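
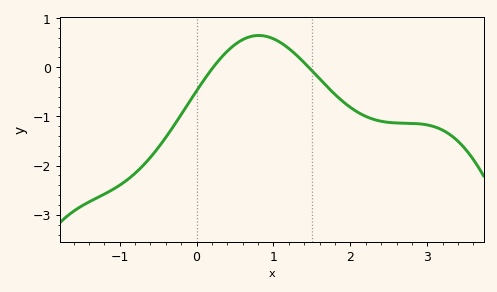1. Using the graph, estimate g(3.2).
-1.3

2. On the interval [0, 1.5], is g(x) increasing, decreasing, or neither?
neither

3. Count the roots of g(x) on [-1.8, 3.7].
2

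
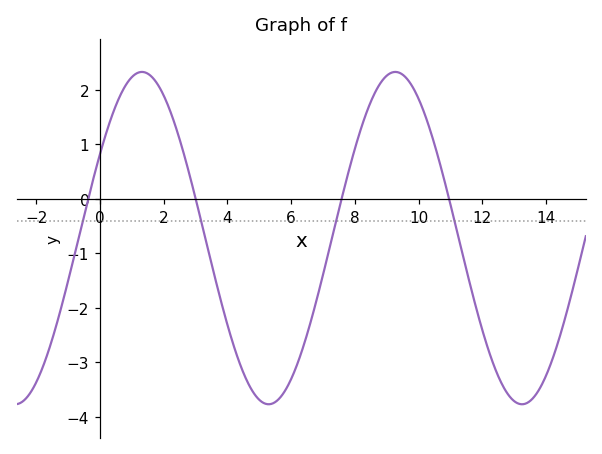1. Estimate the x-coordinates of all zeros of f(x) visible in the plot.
-0.5, 3, 7.5, 11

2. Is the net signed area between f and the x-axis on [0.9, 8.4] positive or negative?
negative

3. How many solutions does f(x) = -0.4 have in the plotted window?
4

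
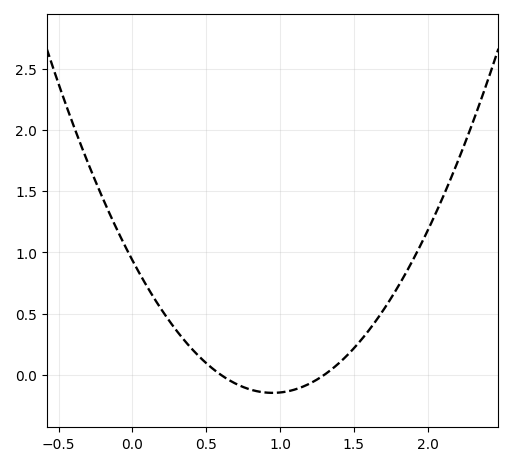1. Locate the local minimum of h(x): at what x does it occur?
0.95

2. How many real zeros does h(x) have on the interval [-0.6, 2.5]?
2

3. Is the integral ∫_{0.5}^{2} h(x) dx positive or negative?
positive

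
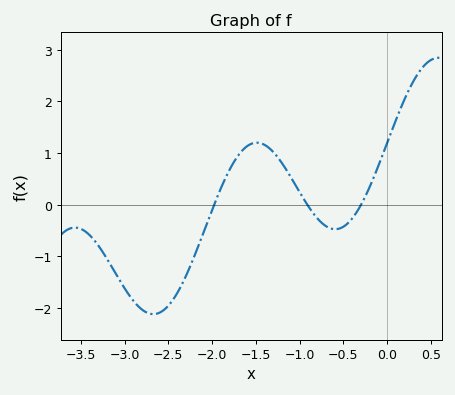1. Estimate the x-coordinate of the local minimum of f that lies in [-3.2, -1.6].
-2.7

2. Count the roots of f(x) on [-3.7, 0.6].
3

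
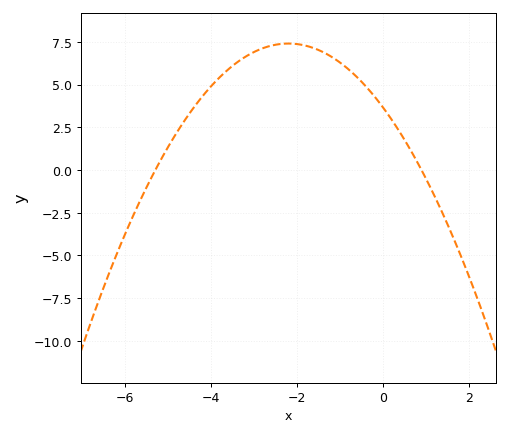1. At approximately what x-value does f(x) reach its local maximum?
-2.2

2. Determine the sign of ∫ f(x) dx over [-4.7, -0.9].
positive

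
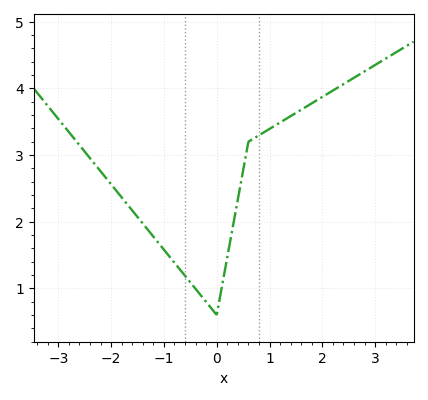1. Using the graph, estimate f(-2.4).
3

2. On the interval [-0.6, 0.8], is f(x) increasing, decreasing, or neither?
neither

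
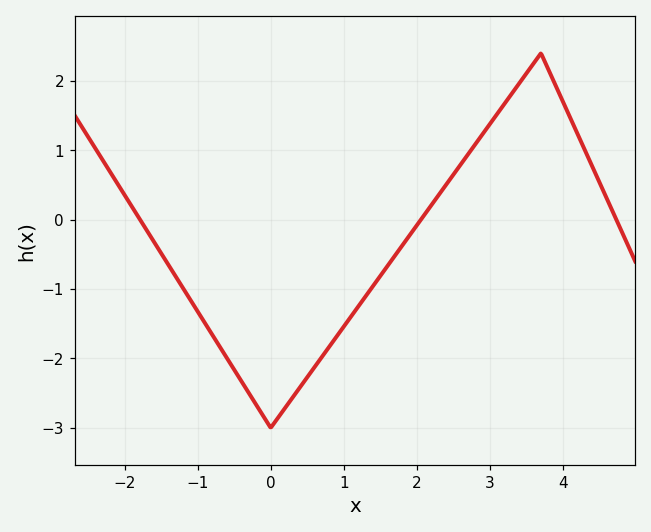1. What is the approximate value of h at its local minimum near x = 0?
-3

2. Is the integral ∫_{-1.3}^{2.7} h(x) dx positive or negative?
negative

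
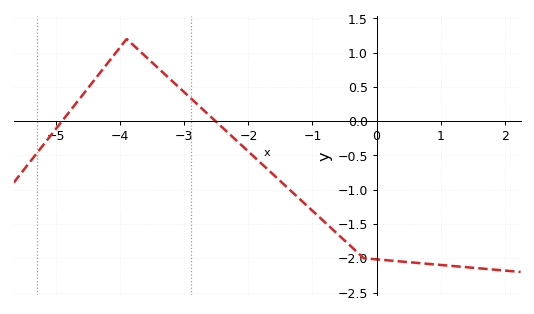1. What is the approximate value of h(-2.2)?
-0.25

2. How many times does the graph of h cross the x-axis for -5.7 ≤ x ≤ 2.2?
2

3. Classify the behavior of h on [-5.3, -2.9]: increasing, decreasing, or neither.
neither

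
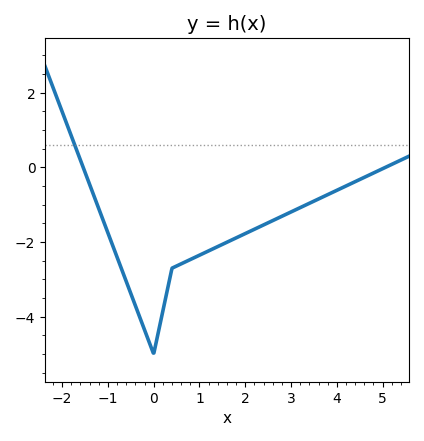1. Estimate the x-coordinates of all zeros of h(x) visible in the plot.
-1.6, 5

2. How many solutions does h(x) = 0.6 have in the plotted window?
1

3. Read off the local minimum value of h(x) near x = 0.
-5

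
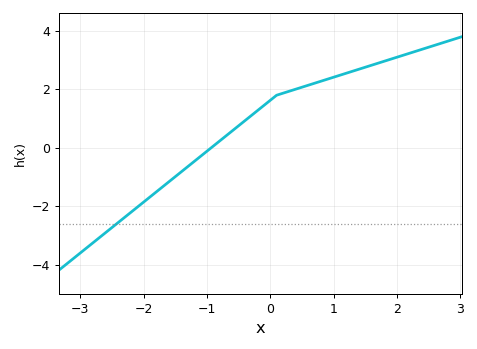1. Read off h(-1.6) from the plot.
-1.17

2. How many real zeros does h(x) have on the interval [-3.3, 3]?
1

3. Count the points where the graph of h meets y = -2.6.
1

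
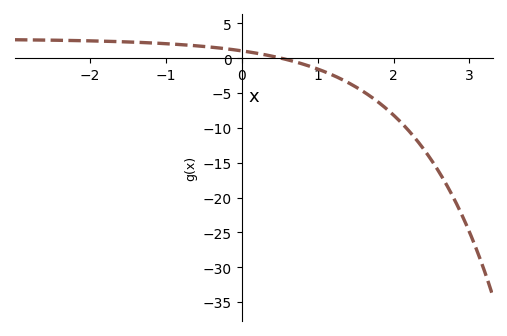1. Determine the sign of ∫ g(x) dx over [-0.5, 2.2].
negative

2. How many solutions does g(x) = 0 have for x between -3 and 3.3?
1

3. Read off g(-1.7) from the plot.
2.41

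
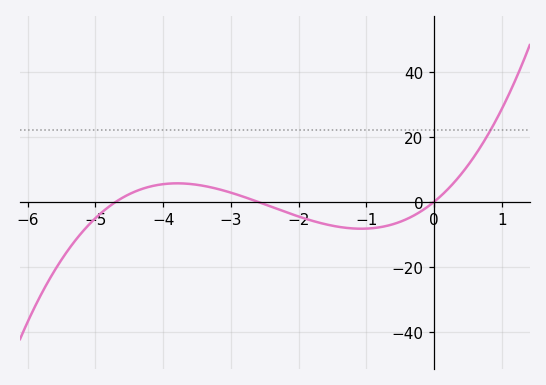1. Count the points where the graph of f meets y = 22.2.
1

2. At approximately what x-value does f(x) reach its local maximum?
-3.8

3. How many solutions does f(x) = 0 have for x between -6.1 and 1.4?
3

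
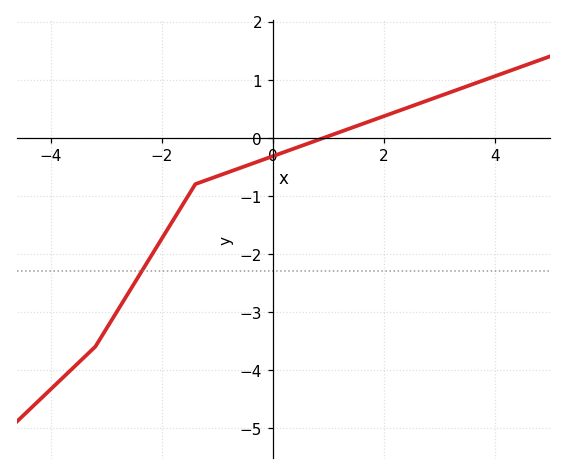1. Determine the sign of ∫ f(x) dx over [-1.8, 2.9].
negative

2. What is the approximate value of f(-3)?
-3.3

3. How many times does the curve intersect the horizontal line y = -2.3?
1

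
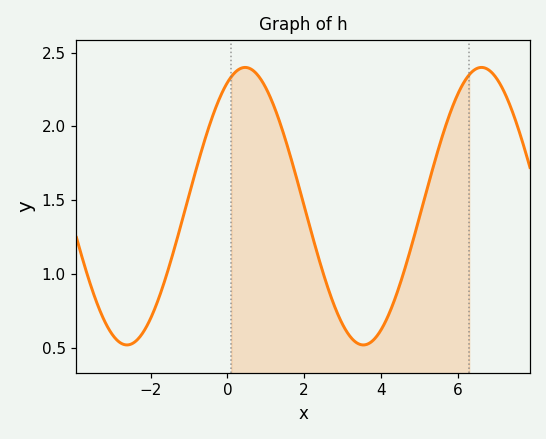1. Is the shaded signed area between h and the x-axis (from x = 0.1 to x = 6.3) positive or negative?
positive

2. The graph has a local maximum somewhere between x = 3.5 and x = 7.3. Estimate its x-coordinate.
6.6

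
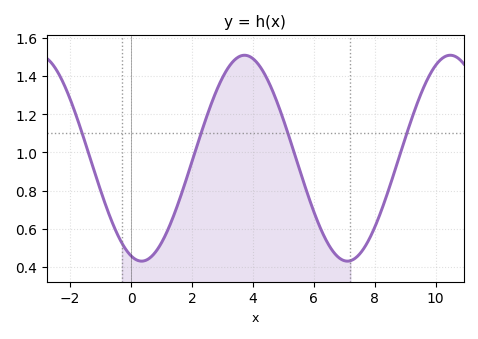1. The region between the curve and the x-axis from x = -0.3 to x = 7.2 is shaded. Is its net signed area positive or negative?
positive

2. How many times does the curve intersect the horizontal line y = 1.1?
4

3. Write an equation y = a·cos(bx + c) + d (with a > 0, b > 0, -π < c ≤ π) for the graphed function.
y = 0.54cos(0.93x + 2.8) + 0.97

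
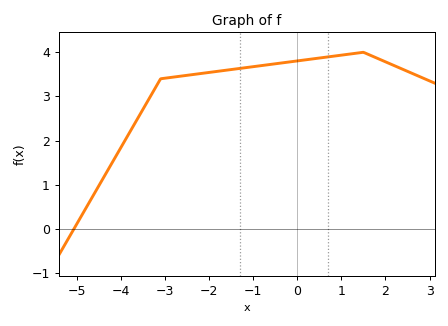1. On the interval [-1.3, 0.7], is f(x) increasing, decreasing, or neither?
increasing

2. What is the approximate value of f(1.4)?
3.99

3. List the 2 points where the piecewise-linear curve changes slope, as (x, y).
(-3.1, 3.4); (1.5, 4)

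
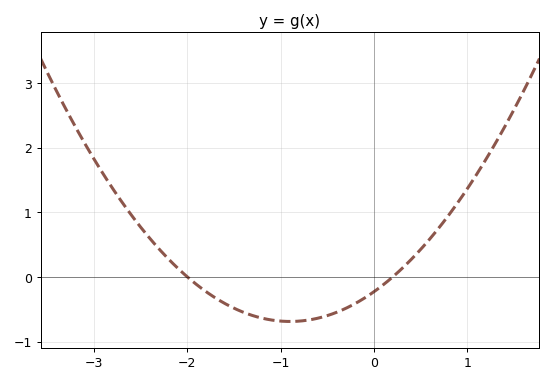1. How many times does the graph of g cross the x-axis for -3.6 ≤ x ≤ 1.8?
2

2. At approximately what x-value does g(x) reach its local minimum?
-0.9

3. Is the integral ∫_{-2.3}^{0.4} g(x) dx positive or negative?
negative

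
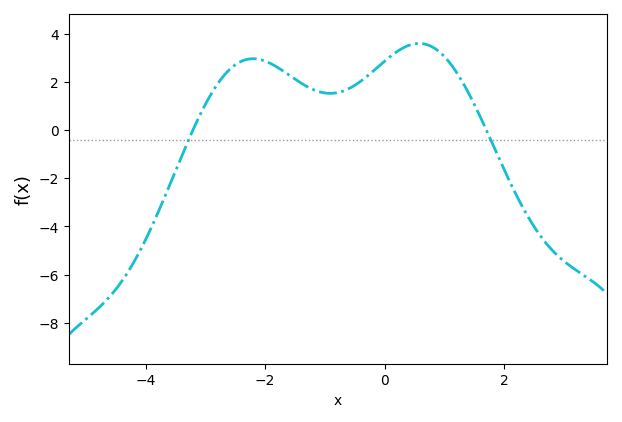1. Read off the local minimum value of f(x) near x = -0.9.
1.52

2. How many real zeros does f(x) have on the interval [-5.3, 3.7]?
2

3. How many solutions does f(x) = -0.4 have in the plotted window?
2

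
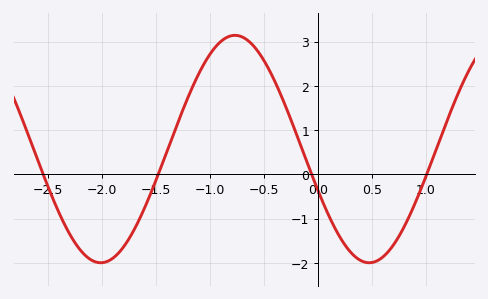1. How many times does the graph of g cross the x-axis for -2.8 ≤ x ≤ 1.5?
4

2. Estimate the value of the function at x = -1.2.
1.7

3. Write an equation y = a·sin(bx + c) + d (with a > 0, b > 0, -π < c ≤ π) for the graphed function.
y = 2.57sin(2.5x - 2.8) + 0.57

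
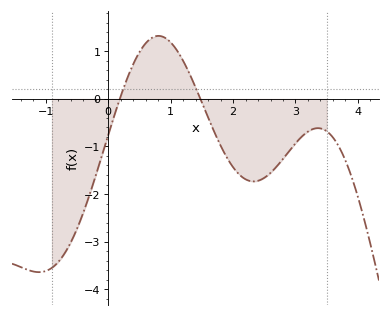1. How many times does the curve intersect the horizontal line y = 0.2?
2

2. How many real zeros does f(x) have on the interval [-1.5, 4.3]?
2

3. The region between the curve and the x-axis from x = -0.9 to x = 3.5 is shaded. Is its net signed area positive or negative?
negative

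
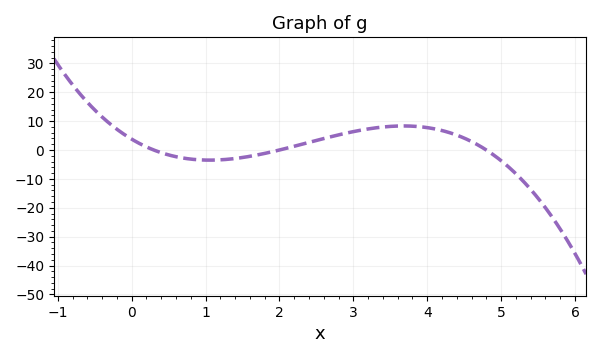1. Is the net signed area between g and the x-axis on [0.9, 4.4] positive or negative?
positive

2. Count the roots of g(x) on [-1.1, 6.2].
3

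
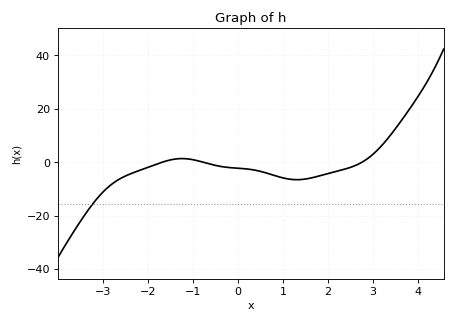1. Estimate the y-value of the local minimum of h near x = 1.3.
-6.55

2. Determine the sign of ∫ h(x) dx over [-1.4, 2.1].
negative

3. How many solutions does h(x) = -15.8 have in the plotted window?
1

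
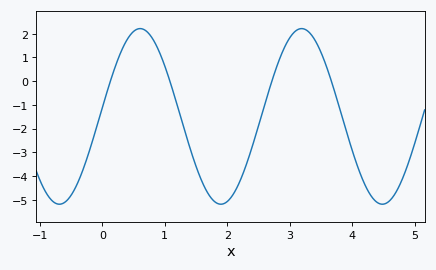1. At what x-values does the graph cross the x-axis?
0.1, 1.1, 2.7, 3.7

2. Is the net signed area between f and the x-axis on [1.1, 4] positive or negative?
negative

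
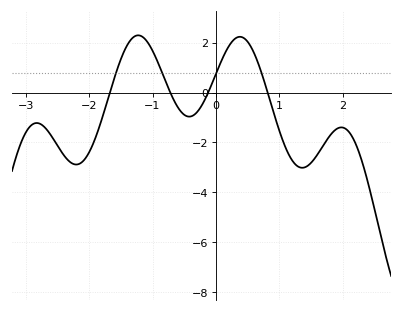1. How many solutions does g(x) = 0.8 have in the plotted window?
4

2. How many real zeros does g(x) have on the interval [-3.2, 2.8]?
4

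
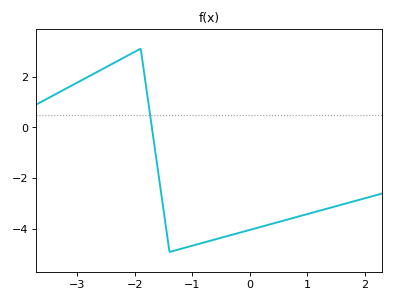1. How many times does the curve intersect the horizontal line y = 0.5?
1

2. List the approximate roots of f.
-1.71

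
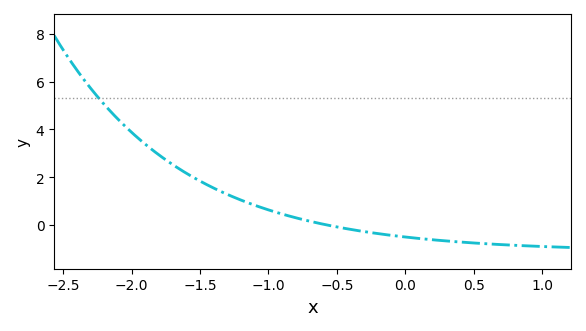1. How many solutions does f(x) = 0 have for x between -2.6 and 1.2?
1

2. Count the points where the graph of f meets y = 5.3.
1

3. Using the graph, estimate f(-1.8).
3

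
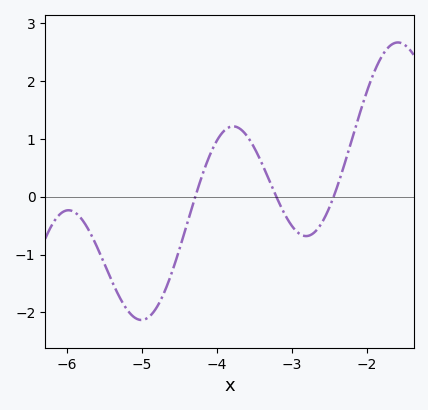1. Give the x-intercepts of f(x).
-4.29, -3.21, -2.44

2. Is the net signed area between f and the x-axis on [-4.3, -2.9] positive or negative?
positive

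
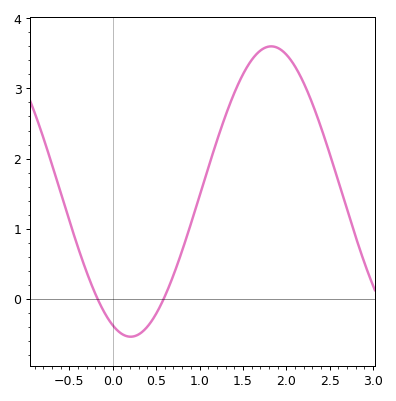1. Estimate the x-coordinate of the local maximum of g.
1.8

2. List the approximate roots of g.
-0.2, 0.6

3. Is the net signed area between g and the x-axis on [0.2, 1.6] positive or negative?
positive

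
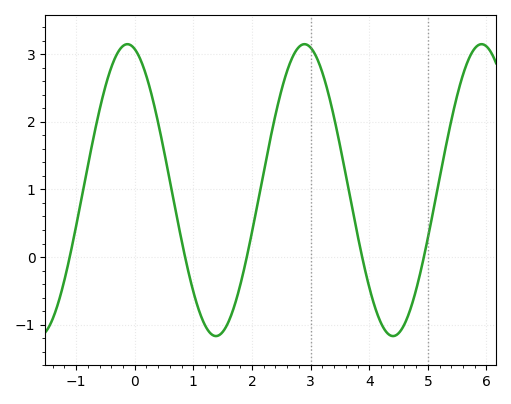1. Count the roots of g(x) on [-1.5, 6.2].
5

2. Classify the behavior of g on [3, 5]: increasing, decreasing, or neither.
neither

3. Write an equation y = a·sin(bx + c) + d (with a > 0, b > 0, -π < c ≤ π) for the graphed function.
y = 2.16sin(2.1x + 1.8) + 0.99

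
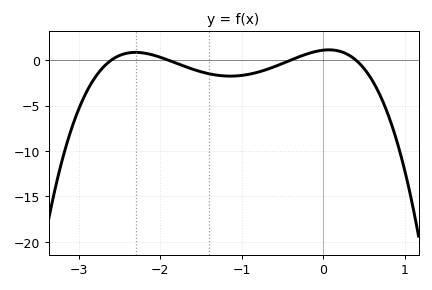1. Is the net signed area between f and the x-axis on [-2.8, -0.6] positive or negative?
negative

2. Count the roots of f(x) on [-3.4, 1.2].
4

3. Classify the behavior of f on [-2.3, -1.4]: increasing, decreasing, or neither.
decreasing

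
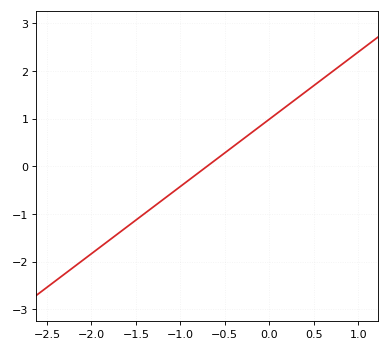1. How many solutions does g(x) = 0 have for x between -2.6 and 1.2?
1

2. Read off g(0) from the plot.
1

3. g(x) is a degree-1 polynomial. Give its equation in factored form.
y = 1.41(x + 0.7)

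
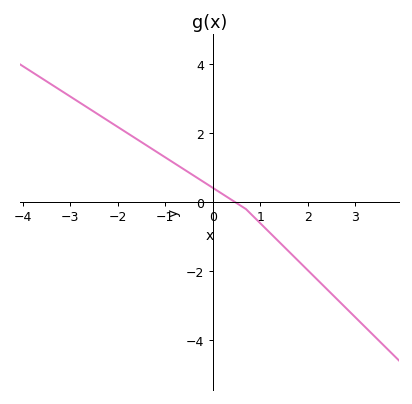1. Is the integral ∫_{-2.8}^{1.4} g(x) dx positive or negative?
positive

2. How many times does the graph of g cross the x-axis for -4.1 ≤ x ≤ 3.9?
1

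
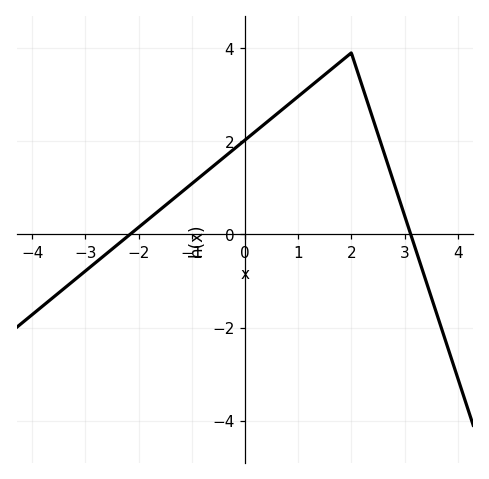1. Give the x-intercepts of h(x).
-2.2, 3.2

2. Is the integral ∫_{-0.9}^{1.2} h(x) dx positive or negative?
positive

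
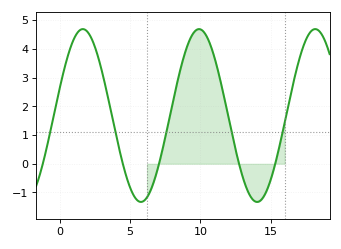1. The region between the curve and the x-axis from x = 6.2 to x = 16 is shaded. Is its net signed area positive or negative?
positive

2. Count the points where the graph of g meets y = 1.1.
5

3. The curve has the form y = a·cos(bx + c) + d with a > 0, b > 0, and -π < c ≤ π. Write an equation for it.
y = 3.01cos(0.76x - 1.2) + 1.68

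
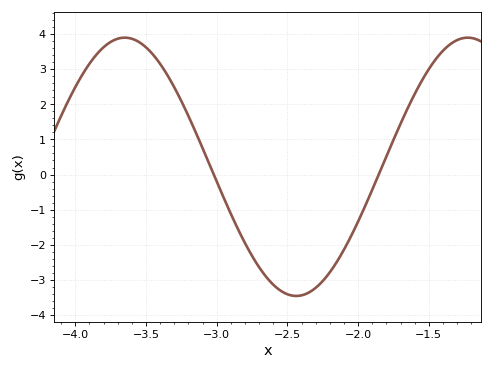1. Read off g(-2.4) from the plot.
-3.44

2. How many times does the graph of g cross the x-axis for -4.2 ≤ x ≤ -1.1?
2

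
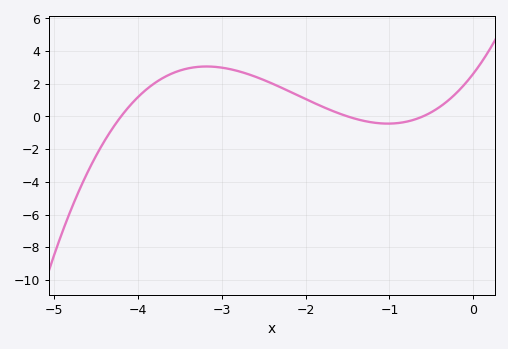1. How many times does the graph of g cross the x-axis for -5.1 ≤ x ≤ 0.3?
3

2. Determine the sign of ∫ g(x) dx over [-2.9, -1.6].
positive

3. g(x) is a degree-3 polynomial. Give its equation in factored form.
y = 0.69(x + 4.2)(x + 1.5)(x + 0.6)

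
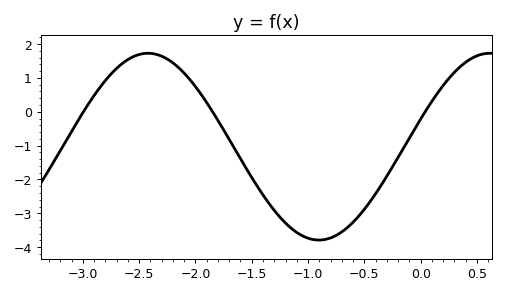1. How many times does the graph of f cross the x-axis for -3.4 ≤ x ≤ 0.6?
3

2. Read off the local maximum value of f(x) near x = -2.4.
1.7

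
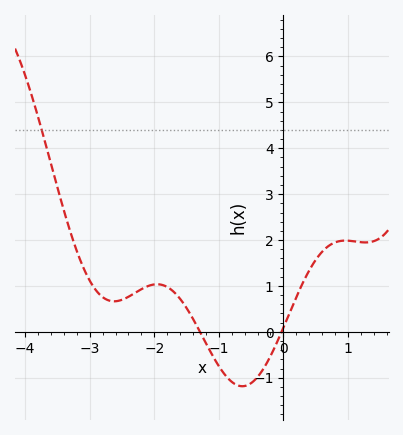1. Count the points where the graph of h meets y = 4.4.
1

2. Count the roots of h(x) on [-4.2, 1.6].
2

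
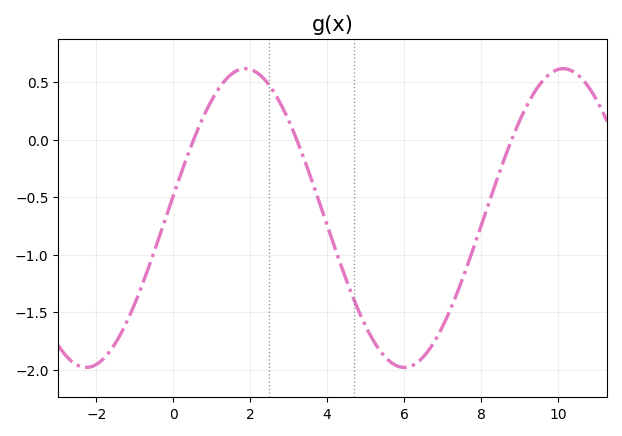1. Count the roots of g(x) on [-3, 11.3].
3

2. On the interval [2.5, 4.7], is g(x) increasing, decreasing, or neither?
decreasing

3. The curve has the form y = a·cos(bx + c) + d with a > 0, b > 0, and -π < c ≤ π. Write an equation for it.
y = 1.3cos(0.76x - 1.4) - 0.68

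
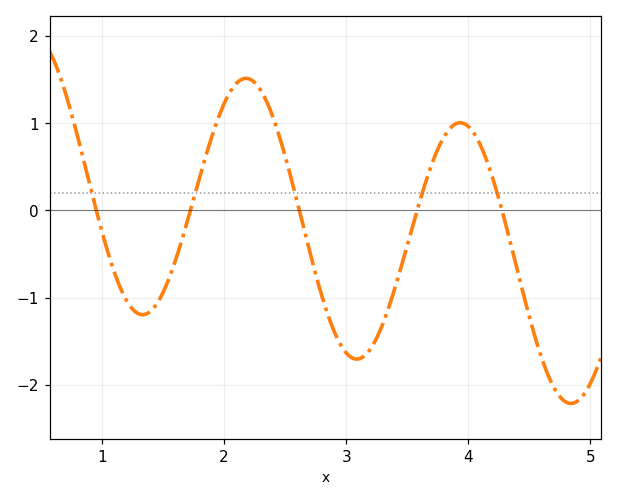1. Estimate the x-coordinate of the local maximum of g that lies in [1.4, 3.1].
2.18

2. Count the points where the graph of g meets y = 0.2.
5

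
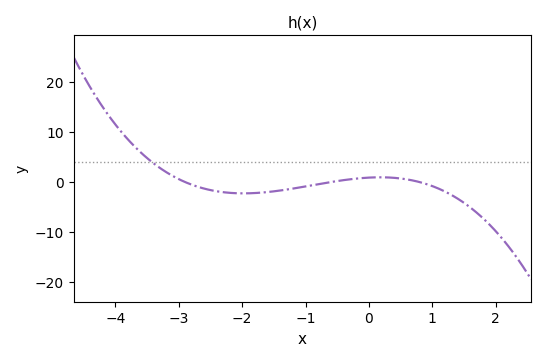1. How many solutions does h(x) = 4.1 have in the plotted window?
1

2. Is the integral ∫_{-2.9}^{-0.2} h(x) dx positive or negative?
negative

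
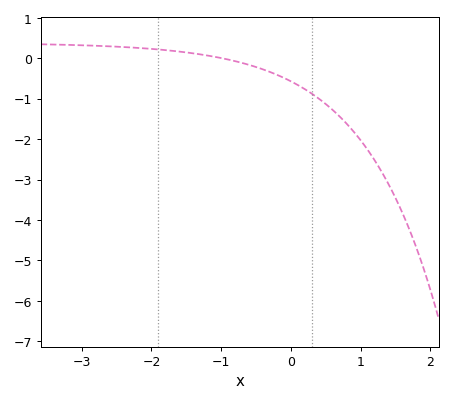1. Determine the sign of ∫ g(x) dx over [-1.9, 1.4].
negative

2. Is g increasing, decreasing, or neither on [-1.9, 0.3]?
decreasing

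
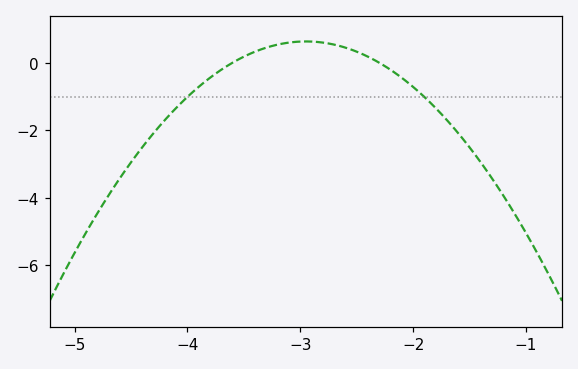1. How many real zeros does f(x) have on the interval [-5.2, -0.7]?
2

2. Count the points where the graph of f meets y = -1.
2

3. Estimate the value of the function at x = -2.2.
-0.2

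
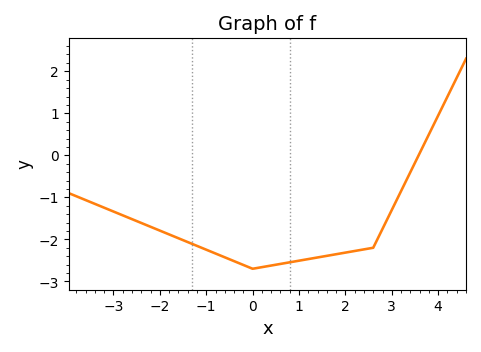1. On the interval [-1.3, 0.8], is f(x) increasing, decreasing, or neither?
neither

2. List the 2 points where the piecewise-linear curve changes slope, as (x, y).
(0, -2.7); (2.6, -2.2)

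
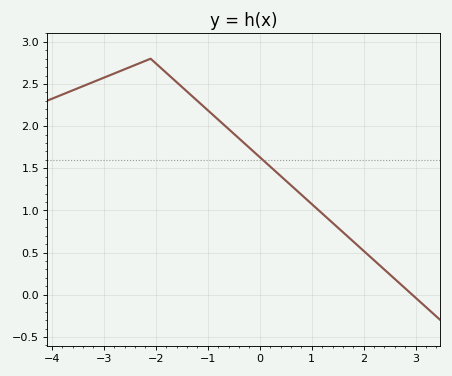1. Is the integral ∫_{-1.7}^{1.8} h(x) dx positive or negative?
positive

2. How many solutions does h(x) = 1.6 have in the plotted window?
1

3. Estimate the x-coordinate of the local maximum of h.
-2.1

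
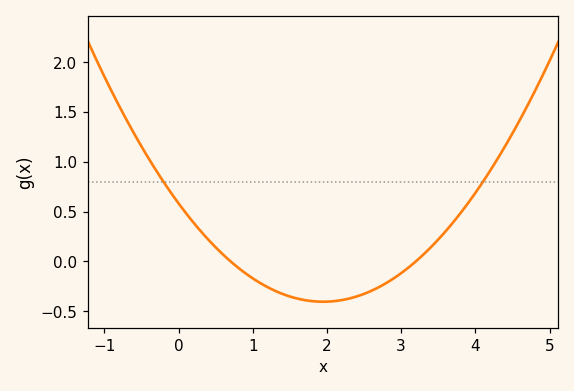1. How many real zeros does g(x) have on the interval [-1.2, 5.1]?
2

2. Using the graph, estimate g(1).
-0.15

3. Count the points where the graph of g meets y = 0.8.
2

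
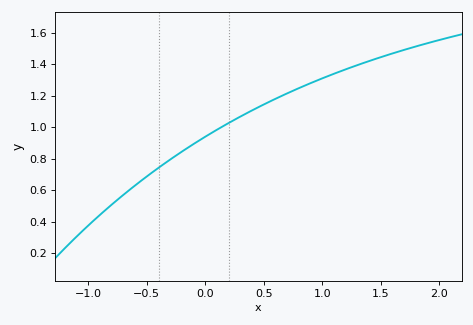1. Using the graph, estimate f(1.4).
1.42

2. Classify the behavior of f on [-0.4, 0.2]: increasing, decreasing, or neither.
increasing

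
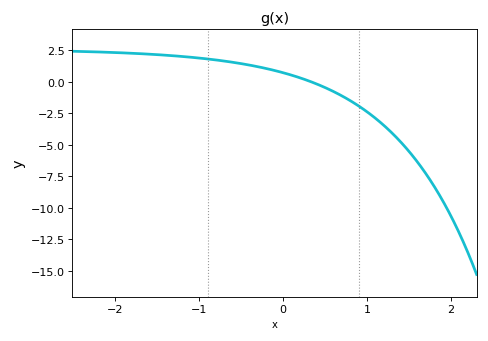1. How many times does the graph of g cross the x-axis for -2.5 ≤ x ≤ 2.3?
1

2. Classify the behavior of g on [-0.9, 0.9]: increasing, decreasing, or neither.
decreasing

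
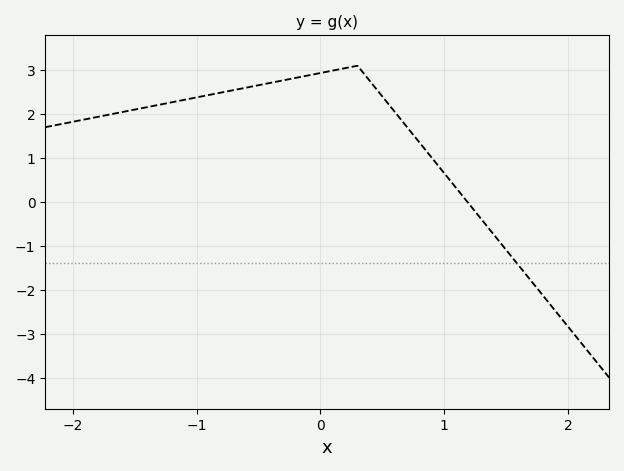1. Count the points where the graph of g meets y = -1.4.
1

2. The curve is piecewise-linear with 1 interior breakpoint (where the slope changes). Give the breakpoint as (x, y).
(0.3, 3.1)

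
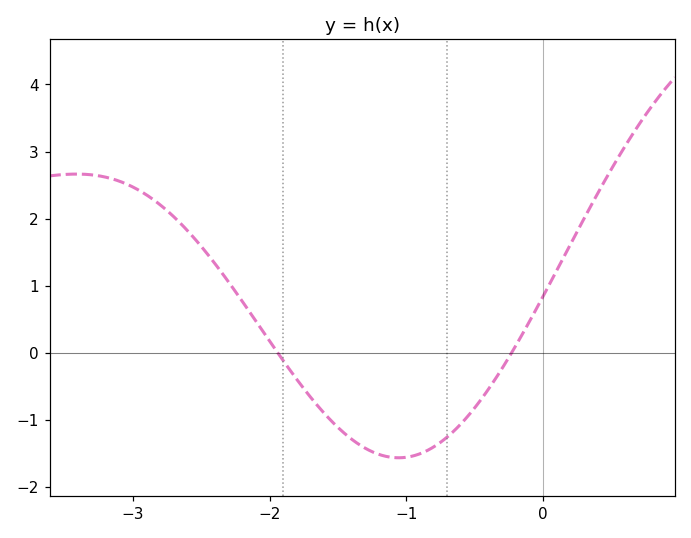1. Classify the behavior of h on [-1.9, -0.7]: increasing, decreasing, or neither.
neither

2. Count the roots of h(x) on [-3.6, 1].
2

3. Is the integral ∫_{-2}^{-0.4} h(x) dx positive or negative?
negative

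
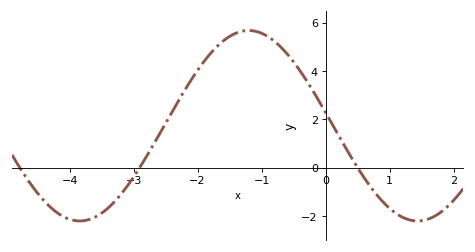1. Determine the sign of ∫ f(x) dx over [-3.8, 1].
positive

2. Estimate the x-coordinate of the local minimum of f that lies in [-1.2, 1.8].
1.4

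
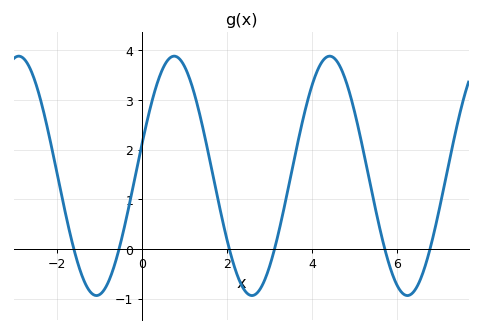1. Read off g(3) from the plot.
-0.3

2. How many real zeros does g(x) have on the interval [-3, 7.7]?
6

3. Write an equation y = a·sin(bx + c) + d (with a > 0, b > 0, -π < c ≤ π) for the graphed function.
y = 2.41sin(1.7x + 0.27) + 1.47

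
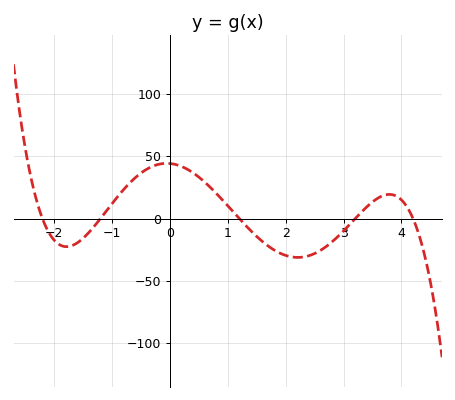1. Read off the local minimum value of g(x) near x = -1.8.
-20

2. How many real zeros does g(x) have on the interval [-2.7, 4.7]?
5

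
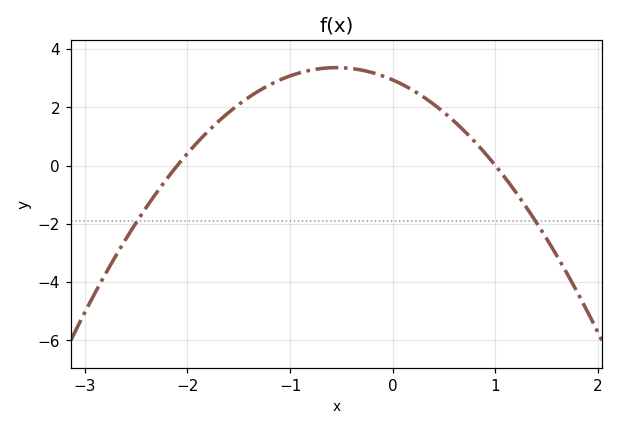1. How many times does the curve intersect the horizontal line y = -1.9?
2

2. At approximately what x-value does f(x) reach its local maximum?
-0.55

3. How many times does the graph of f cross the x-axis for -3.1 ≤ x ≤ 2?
2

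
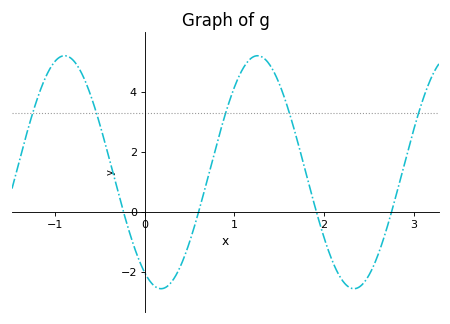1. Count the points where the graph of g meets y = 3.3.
5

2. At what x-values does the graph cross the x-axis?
-0.2, 0.6, 1.9, 2.8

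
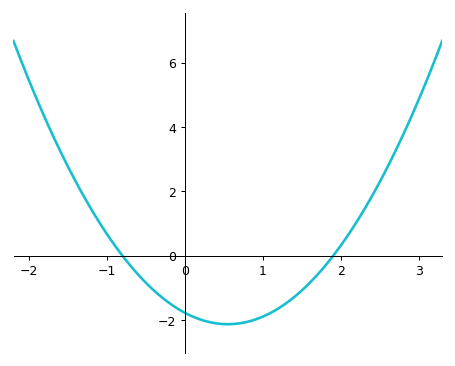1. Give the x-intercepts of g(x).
-0.8, 1.9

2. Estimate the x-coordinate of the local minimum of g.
0.5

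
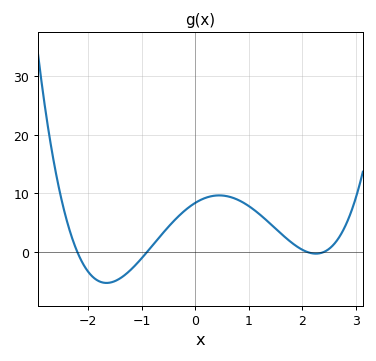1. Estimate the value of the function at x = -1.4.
-4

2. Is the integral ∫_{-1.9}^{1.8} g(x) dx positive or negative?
positive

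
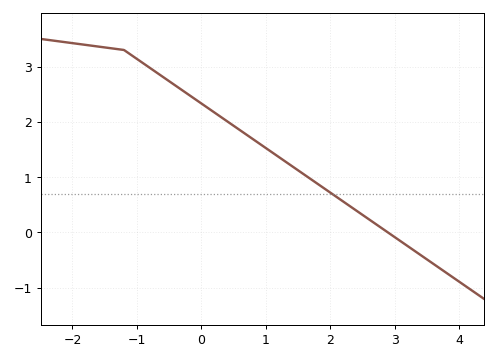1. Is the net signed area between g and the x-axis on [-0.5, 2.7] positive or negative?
positive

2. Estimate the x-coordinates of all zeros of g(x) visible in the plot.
2.89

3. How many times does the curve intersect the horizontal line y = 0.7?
1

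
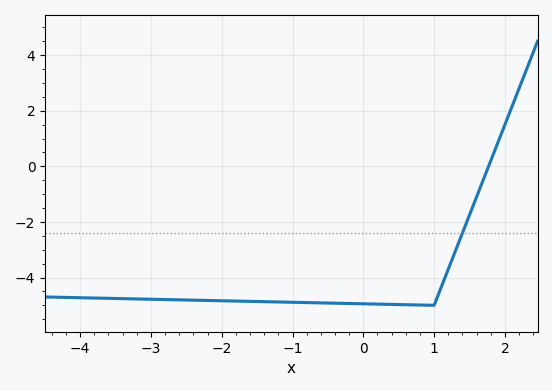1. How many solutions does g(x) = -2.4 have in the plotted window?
1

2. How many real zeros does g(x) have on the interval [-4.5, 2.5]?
1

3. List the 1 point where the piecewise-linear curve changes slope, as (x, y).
(1, -5)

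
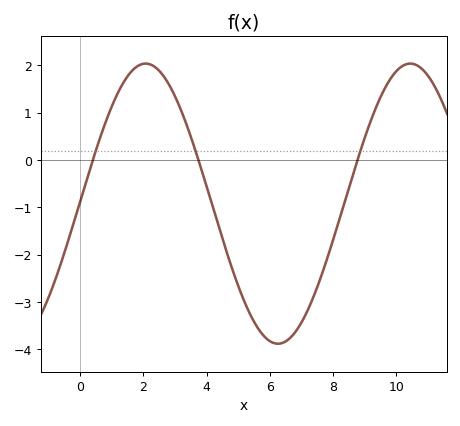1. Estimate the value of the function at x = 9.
0.463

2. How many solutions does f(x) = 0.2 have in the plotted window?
3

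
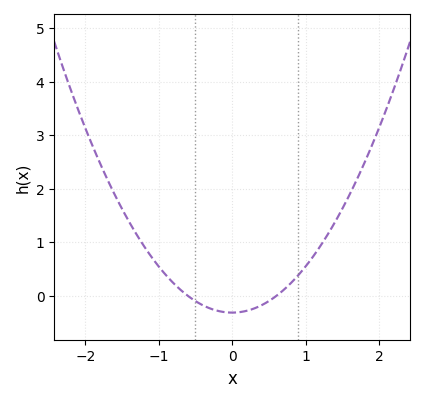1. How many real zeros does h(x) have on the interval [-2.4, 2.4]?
2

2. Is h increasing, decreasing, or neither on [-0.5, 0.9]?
neither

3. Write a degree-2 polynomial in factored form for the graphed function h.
y = 0.86(x + 0.6)(x - 0.6)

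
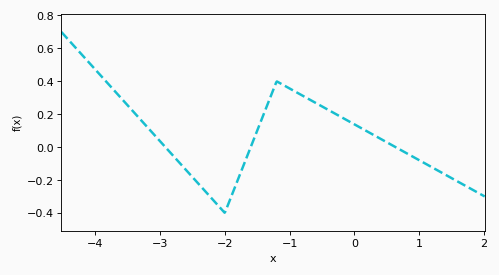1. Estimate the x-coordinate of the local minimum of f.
-2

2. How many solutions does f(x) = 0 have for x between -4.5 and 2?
3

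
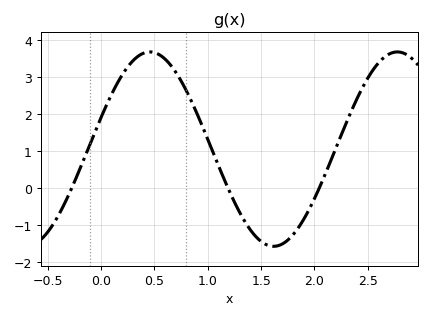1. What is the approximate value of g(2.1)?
0.378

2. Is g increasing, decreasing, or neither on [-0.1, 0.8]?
neither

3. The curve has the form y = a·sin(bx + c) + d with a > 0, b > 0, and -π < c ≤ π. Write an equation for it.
y = 2.63sin(2.71x + 0.33) + 1.06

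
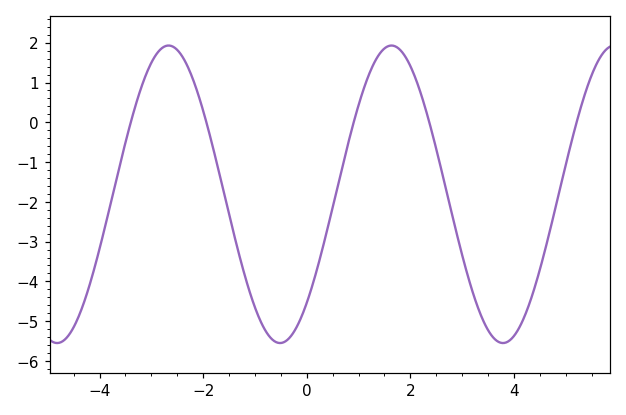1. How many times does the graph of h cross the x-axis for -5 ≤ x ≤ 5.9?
5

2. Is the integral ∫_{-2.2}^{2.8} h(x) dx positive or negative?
negative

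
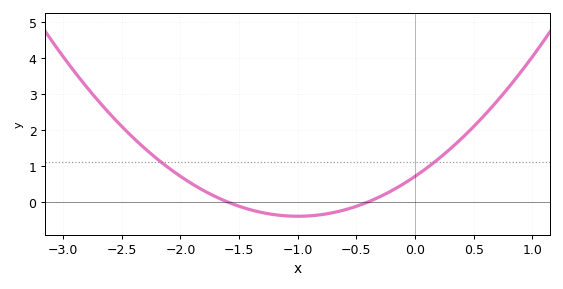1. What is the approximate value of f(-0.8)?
-0.4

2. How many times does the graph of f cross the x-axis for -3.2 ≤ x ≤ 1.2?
2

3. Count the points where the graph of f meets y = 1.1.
2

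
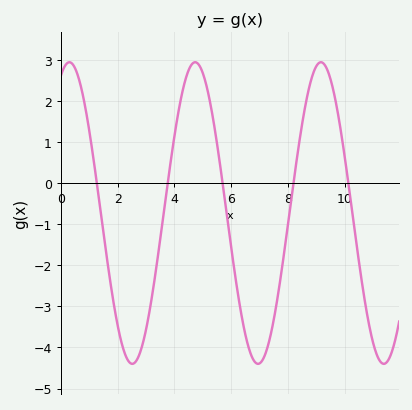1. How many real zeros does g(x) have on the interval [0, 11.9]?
5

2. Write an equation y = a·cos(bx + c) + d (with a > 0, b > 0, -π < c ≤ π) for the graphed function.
y = 3.67cos(1.4x - 0.43) - 0.73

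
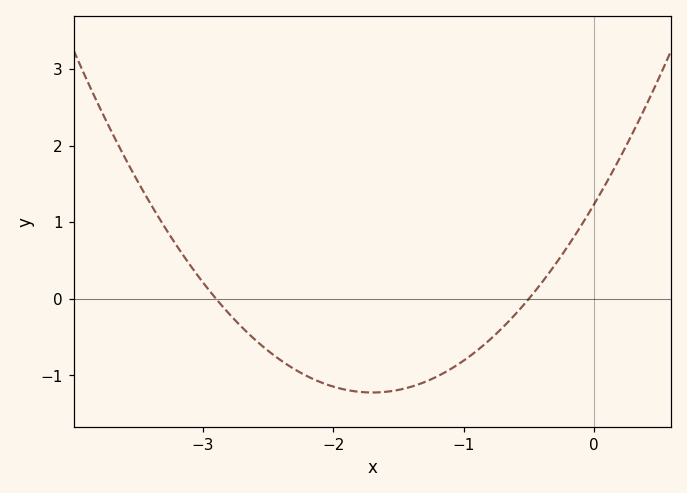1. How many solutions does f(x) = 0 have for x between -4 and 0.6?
2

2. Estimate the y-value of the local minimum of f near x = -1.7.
-1.22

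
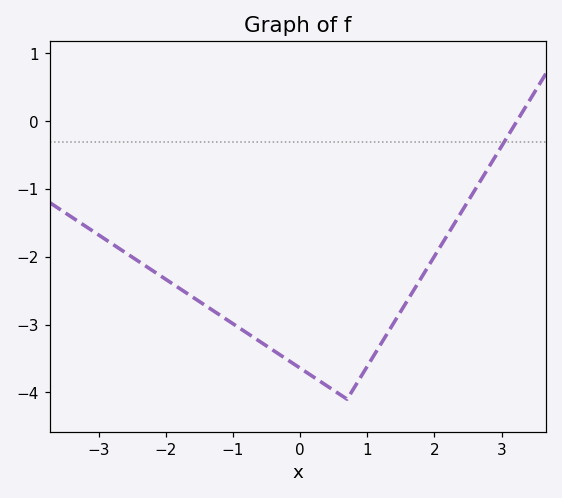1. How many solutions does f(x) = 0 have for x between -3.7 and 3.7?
1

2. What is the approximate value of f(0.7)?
-4.1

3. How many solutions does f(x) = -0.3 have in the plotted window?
1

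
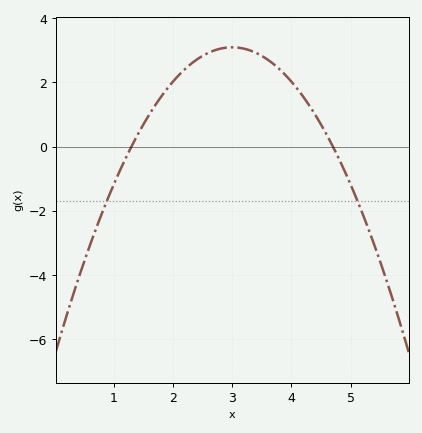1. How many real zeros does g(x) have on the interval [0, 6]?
2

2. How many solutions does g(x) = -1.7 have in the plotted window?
2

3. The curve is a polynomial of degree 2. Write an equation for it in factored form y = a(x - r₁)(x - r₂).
y = -1.07(x - 1.3)(x - 4.7)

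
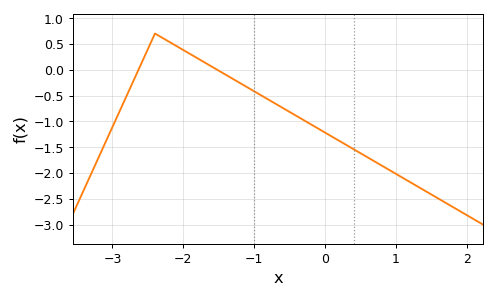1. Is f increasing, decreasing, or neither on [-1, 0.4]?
decreasing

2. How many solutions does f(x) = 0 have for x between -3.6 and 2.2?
2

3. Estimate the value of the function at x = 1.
-2.02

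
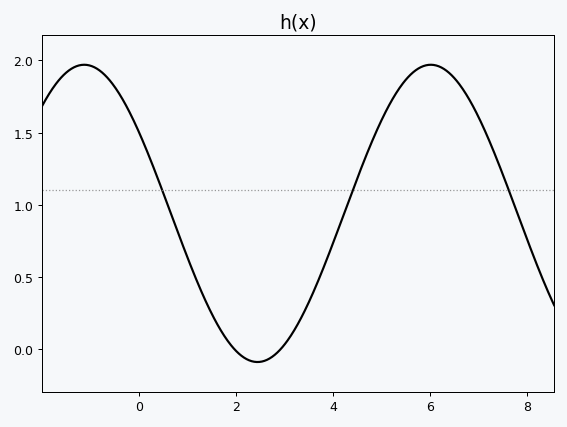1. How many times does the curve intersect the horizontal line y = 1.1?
3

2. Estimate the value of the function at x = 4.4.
1.1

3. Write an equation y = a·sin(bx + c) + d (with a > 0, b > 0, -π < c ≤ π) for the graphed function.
y = 1.03sin(0.88x + 2.6) + 0.94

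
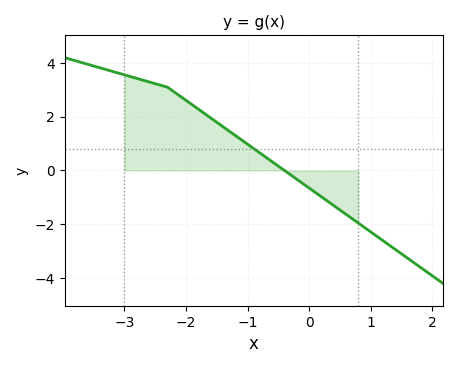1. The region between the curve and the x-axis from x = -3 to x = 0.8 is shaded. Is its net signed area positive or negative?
positive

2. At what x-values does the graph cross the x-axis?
-0.4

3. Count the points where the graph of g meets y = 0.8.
1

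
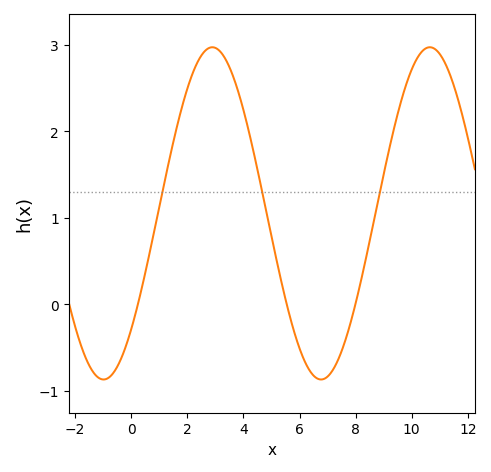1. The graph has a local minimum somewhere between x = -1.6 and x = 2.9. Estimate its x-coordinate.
-1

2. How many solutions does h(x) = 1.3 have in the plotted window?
3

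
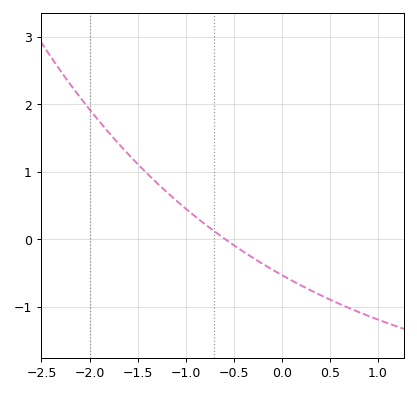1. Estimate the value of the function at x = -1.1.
0.6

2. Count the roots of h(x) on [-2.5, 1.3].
1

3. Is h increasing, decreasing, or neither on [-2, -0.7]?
decreasing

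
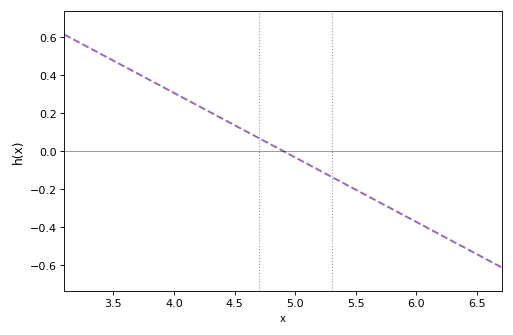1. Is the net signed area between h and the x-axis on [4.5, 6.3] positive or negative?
negative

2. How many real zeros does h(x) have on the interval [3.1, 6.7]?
1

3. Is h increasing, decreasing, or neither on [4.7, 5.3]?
decreasing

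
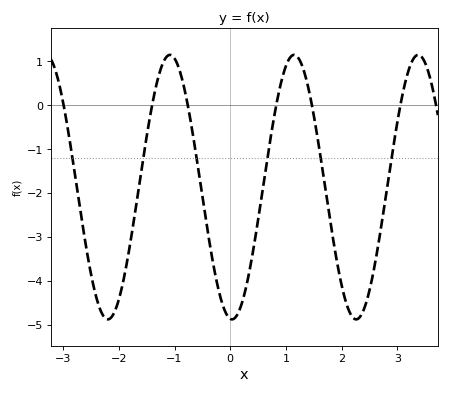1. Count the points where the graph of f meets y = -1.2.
6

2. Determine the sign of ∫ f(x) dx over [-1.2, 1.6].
negative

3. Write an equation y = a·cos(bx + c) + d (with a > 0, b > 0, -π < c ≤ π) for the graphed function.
y = 3.01cos(2.82x + 3.05) - 1.86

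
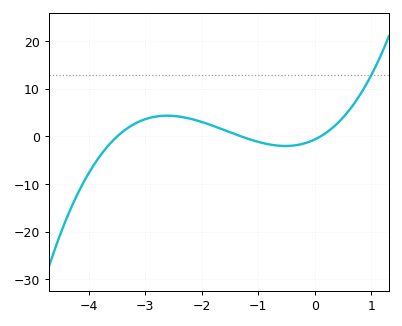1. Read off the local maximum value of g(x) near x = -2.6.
4.36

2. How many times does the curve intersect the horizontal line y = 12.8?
1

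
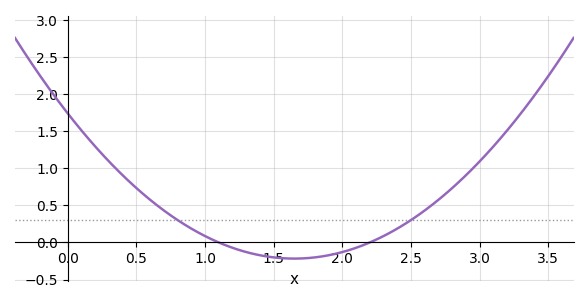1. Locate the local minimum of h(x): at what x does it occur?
1.65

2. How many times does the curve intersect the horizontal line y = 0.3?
2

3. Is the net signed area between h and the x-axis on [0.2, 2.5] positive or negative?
positive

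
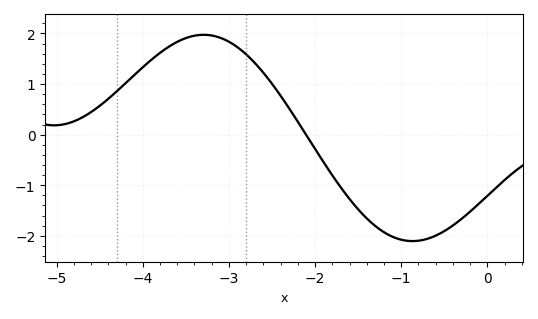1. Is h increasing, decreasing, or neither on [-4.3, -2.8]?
neither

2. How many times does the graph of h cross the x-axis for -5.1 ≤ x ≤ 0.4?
1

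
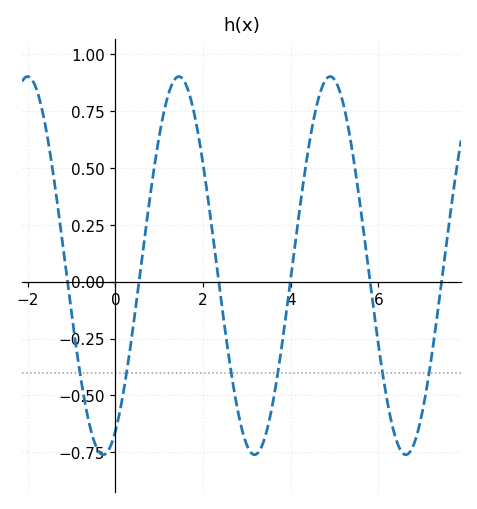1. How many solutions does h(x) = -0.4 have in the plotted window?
6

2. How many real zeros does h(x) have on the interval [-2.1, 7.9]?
6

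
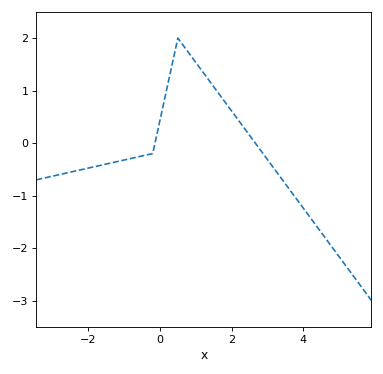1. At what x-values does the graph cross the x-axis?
-0.2, 2.6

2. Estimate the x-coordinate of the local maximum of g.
0.6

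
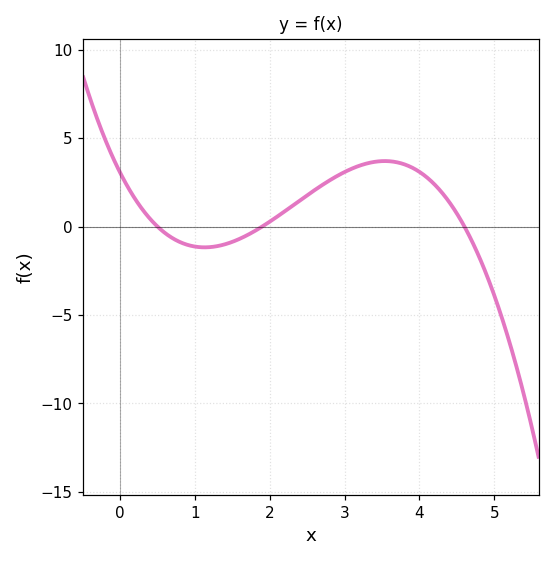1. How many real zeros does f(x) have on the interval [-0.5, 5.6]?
3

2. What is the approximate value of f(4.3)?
2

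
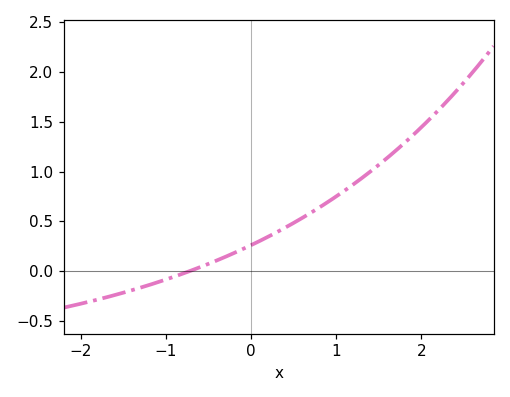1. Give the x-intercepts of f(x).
-0.718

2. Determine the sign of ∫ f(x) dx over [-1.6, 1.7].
positive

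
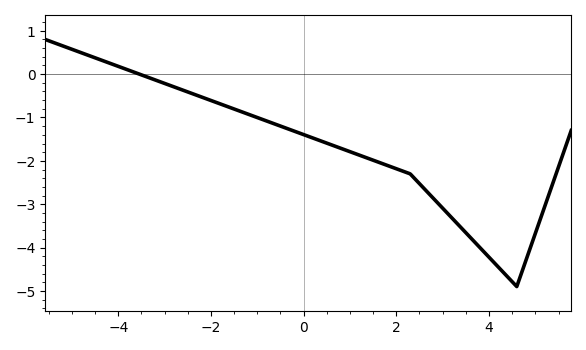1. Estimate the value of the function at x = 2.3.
-2.3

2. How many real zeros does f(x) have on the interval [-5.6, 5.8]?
1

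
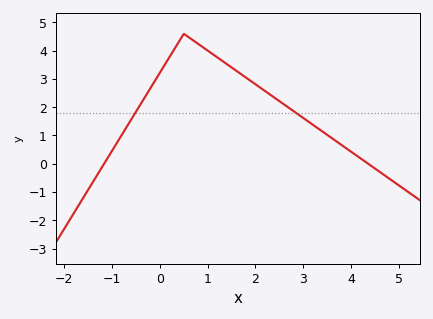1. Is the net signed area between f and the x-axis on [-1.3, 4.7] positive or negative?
positive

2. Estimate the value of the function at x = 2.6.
2.1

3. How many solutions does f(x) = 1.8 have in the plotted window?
2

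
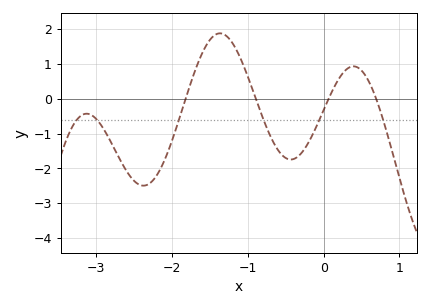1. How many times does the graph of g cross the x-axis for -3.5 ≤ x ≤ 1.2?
4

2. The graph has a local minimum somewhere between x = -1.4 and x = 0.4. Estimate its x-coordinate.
-0.4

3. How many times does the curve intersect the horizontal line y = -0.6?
6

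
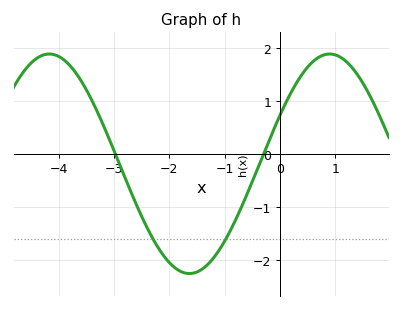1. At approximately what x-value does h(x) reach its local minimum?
-1.64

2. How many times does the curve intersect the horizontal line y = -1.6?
2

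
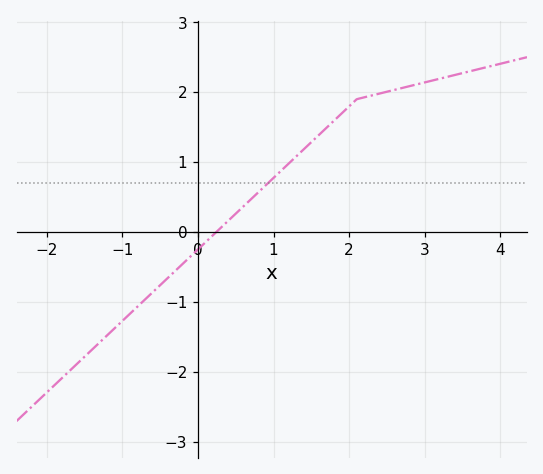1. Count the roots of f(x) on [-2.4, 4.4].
1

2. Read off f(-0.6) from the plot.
-0.859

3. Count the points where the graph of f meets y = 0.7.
1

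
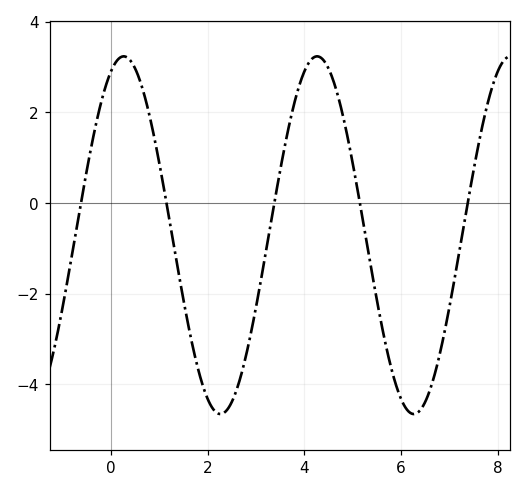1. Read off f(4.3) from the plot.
3.23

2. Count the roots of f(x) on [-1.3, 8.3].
5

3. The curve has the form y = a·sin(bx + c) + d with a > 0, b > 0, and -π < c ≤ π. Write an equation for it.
y = 3.95sin(1.57x + 1.16) - 0.71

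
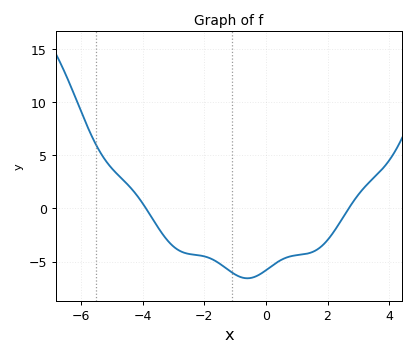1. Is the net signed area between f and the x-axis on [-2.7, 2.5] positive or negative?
negative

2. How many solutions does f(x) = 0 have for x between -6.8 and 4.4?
2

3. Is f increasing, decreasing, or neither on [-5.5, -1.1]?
decreasing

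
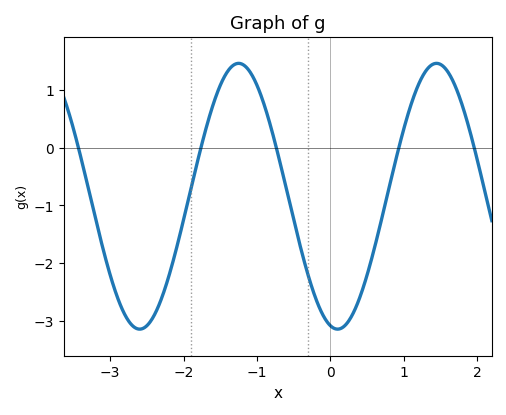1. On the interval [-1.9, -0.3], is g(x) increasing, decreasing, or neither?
neither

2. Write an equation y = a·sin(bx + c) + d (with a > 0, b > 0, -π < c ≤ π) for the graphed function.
y = 2.31sin(2.3x - 1.8) - 0.84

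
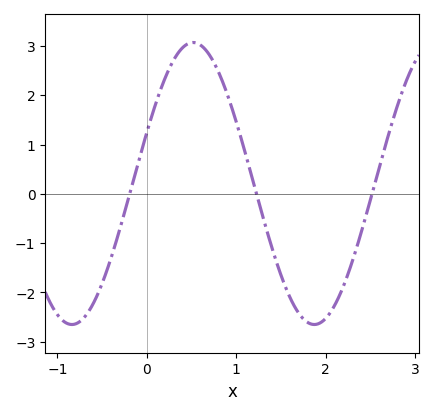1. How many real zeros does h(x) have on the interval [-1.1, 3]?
3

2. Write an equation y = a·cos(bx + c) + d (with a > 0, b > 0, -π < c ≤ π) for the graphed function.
y = 2.86cos(2.3x - 1.2) + 0.21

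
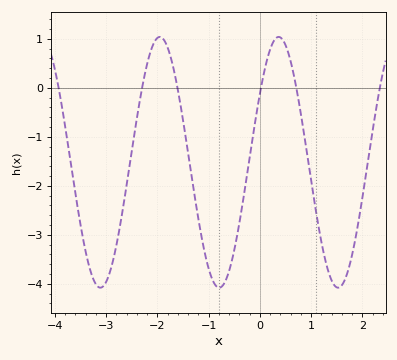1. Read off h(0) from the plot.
-0.1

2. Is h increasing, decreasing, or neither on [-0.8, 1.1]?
neither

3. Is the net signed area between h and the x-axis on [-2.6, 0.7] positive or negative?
negative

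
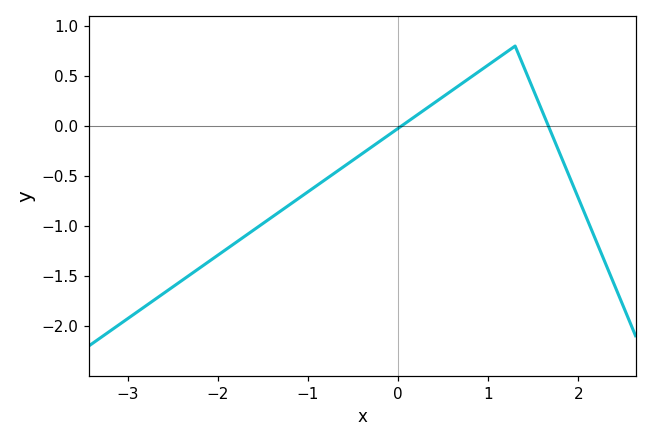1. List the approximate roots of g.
0.039, 1.67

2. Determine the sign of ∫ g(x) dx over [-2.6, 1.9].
negative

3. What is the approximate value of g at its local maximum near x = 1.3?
0.799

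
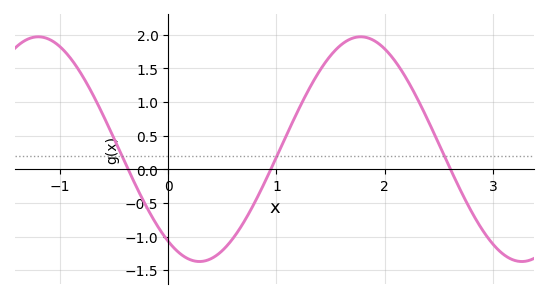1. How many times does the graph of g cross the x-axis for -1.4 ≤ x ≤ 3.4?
3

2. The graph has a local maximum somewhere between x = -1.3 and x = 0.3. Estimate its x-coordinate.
-1.2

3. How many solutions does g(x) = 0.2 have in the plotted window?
3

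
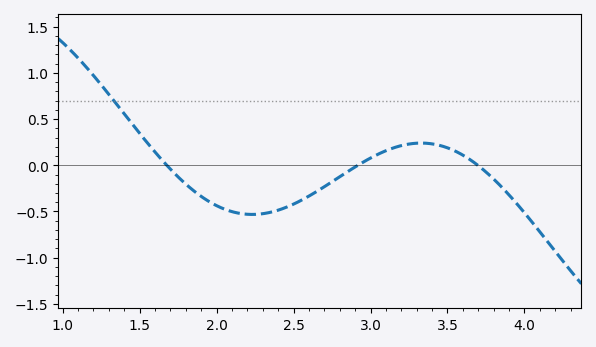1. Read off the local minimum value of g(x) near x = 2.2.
-0.532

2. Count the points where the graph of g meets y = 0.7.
1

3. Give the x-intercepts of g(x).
1.68, 2.92, 3.7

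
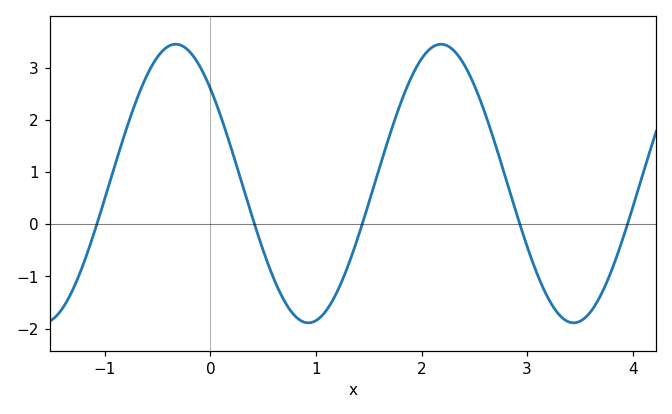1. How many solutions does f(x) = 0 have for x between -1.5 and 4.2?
5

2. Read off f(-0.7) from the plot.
2.38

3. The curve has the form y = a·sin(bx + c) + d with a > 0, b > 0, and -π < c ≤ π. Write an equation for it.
y = 2.67sin(2.5x + 2.39) + 0.78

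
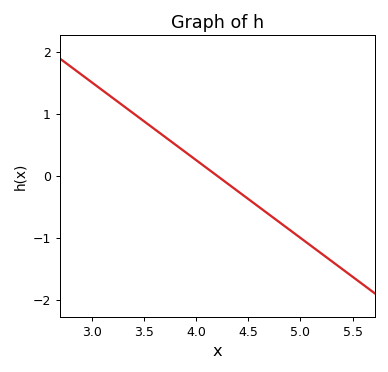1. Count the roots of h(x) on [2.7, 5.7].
1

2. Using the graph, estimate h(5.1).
-1.1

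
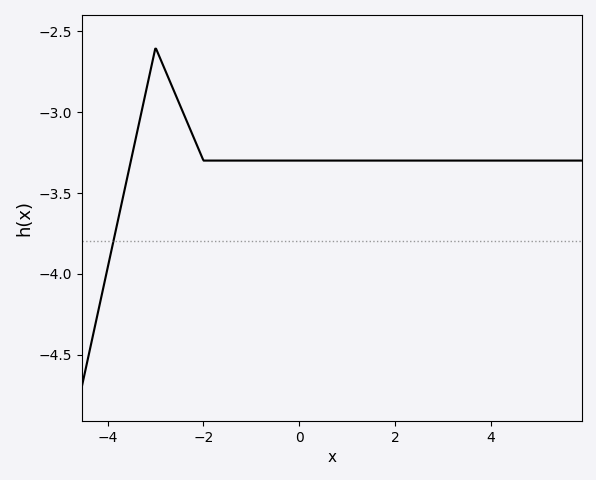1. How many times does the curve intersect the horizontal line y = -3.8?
1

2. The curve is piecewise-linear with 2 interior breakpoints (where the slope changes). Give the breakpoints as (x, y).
(-3, -2.6); (-2, -3.3)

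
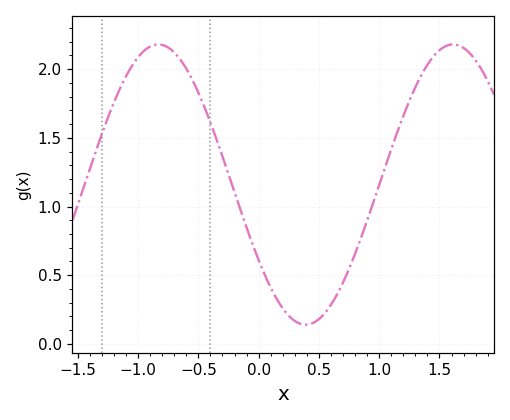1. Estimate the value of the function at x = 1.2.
1.66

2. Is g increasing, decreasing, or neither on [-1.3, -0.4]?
neither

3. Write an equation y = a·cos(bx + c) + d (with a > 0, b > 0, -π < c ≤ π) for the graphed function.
y = 1.02cos(2.57x + 2.14) + 1.16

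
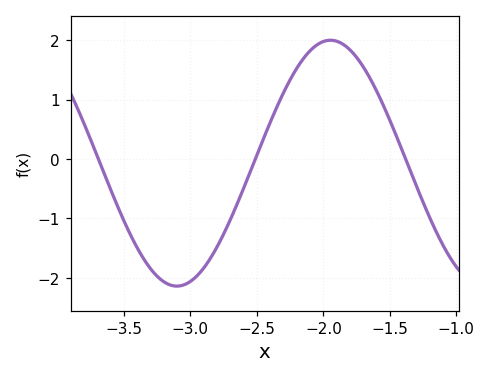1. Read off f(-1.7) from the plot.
1.55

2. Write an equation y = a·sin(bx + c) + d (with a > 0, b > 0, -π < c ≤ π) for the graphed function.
y = 2.07sin(2.72x + 0.582) - 0.07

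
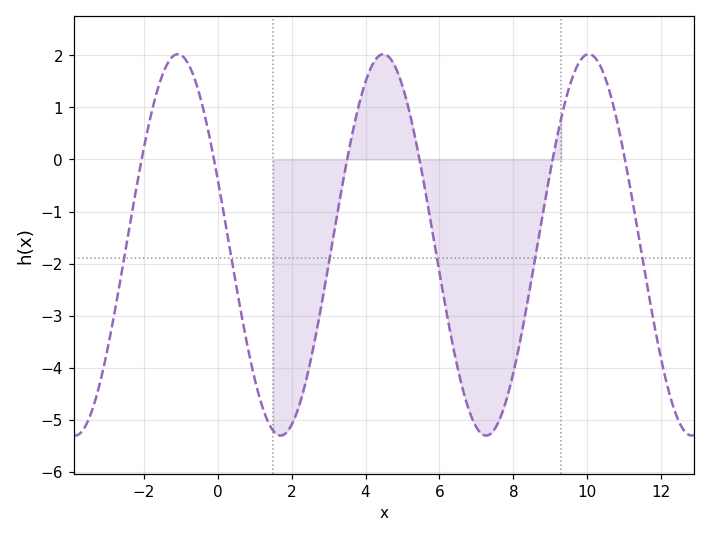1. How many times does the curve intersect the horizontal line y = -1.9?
6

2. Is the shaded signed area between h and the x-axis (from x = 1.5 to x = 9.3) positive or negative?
negative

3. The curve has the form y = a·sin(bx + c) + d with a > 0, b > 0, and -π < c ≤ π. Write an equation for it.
y = 3.66sin(1.1x + 2.8) - 1.64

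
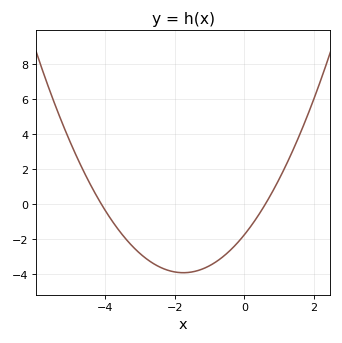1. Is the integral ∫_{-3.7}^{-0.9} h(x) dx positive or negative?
negative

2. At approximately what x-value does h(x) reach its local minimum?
-1.75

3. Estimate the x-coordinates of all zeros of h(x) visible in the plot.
-4.1, 0.6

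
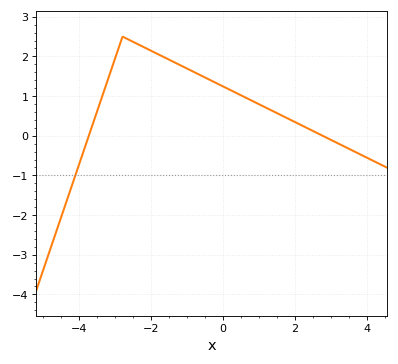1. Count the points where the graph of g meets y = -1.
1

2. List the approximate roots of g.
-3.8, 2.8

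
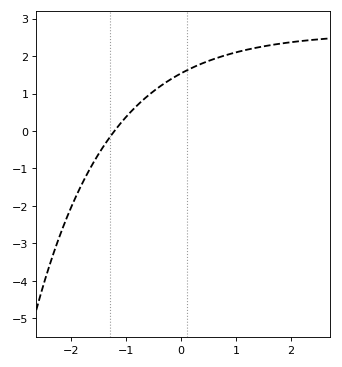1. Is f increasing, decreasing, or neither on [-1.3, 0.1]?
increasing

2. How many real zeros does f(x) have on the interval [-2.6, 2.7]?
1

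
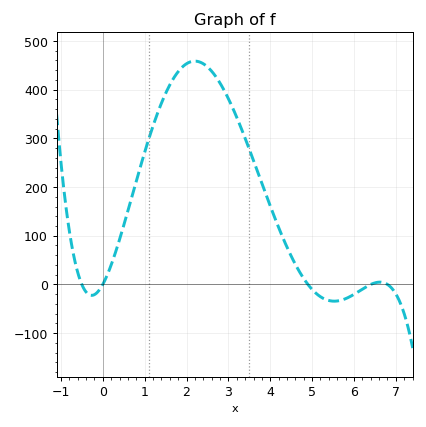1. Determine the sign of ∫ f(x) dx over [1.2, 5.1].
positive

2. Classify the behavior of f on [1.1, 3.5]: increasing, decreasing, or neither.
neither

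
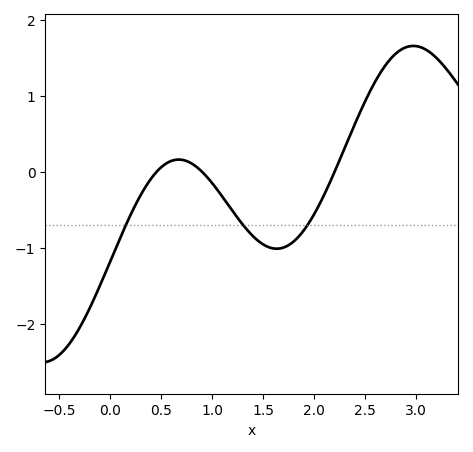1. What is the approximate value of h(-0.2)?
-1.78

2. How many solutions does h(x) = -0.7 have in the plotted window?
3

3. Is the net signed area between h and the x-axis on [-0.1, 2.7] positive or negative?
negative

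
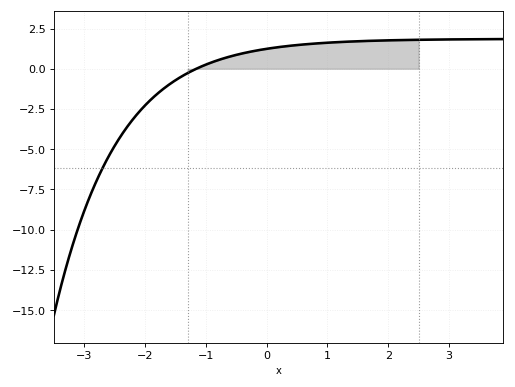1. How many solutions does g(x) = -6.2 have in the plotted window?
1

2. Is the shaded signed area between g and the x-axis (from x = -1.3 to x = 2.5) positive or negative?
positive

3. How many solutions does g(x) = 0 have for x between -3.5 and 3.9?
1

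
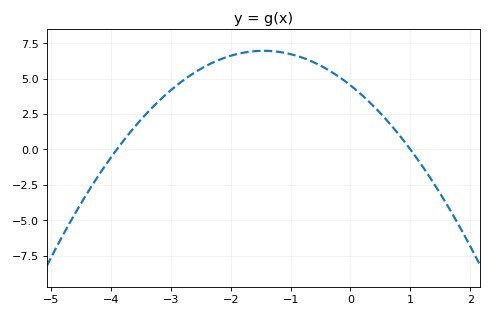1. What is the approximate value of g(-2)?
6.6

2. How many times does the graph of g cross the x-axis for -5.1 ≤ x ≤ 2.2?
2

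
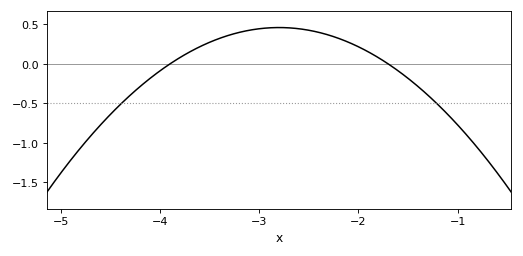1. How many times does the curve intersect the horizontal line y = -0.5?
2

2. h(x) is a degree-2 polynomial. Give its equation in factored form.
y = -0.38(x + 3.9)(x + 1.7)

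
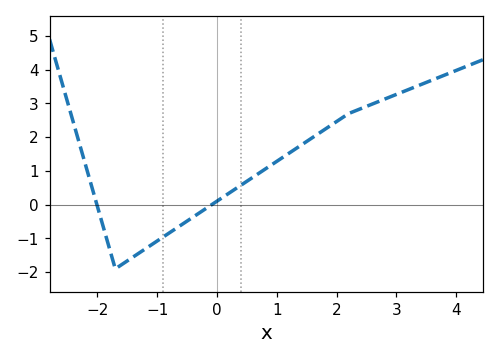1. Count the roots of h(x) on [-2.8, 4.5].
2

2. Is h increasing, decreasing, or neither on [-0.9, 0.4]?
increasing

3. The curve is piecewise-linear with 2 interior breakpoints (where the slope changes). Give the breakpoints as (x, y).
(-1.7, -1.9); (2.2, 2.7)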